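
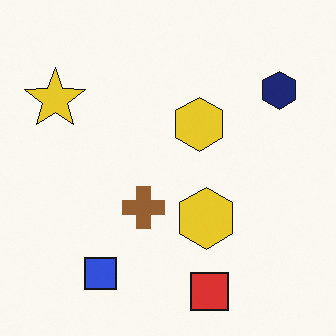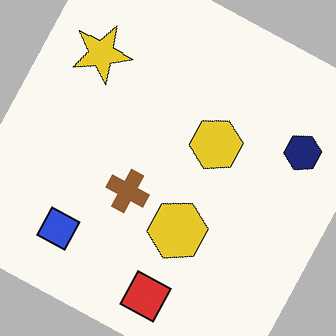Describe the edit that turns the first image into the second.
Rotated clockwise by a clearly visible amount.

Every shape is tilted by the same angle and the image corners show triangular fill wedges — a whole-image rotation by a non-right angle.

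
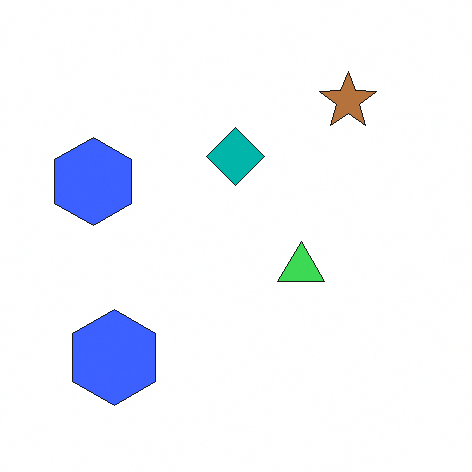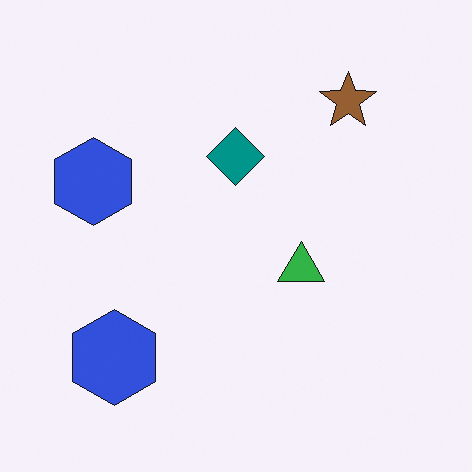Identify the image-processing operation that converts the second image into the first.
It was slightly brightened.

Every pixel — background and shapes alike — is uniformly brightened.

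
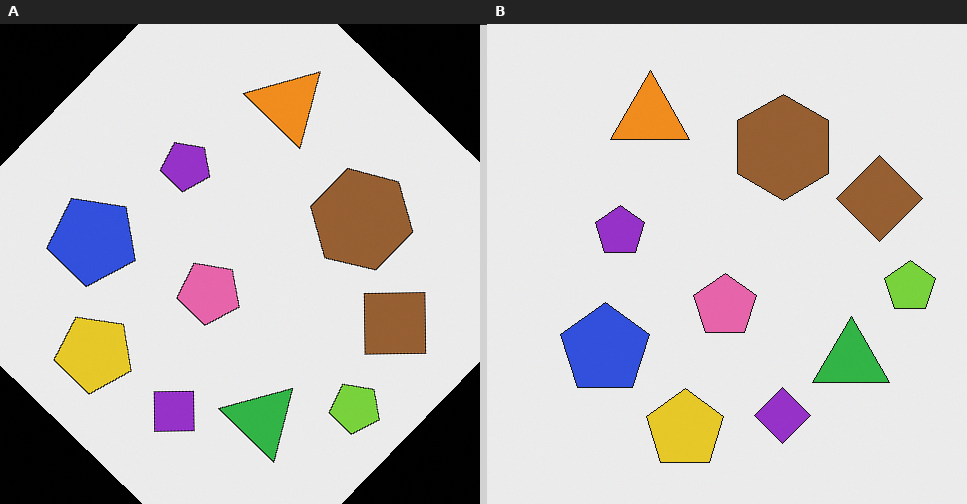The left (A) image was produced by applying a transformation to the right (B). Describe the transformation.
The transformation is: rotated clockwise by a large amount — several tens of degrees.

Every shape is tilted by the same angle and the image corners show triangular fill wedges — a whole-image rotation by a non-right angle.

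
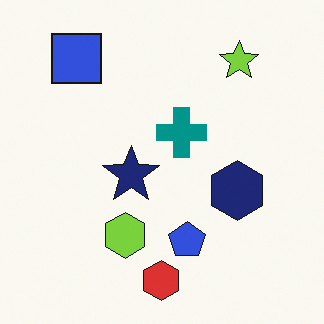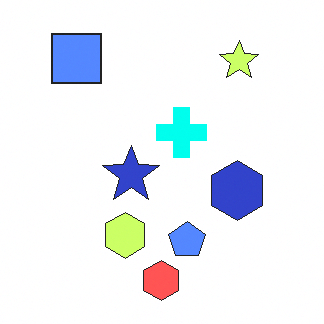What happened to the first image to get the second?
It was noticeably brightened.

Every pixel — background and shapes alike — is uniformly brightened.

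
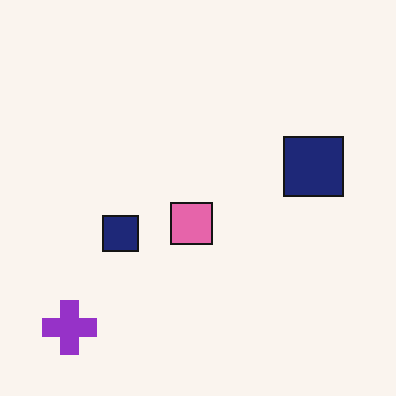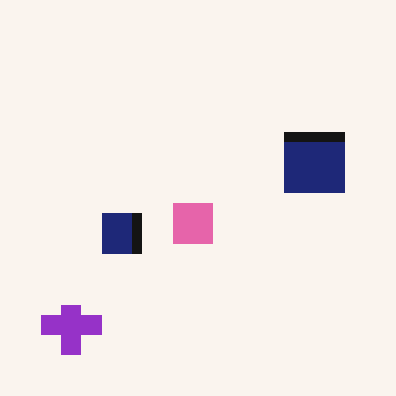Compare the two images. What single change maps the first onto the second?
The image was coarsely pixelated.

Shapes are reduced to large square blocks; fine edges and outlines are lost — a downscale-then-upscale (mosaic) effect.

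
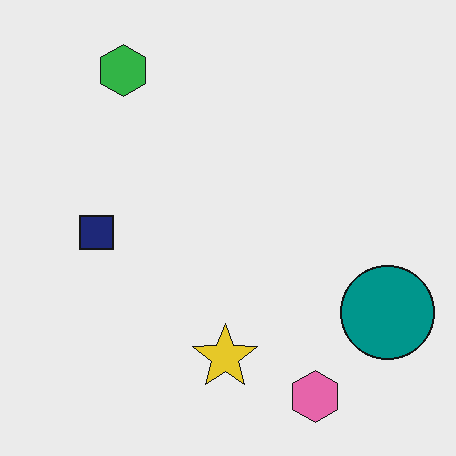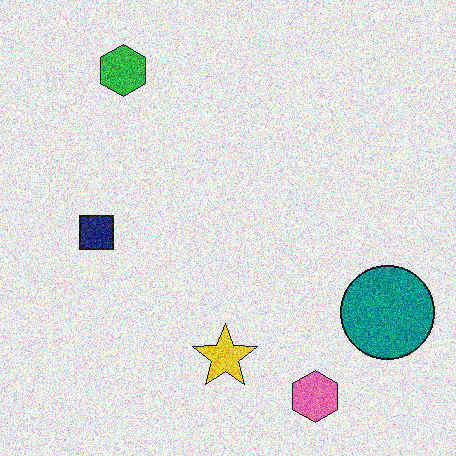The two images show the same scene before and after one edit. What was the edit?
Degraded with strong gaussian noise.

Random speckle covers the whole image, including the flat background.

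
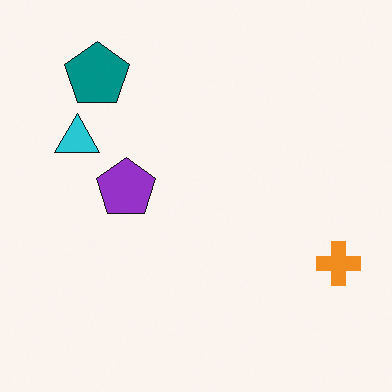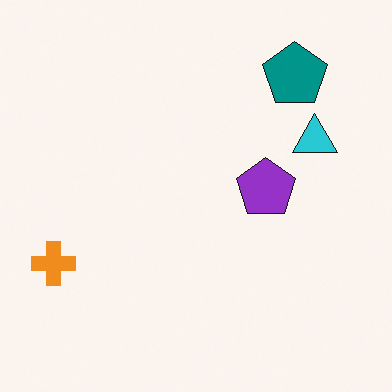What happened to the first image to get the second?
The transformation is: flipped horizontally (left ↔ right).

The orange cross is in the bottom-right of the first image and the bottom-left of the second — shapes on opposite sides of the vertical midline have swapped in a mirror flip.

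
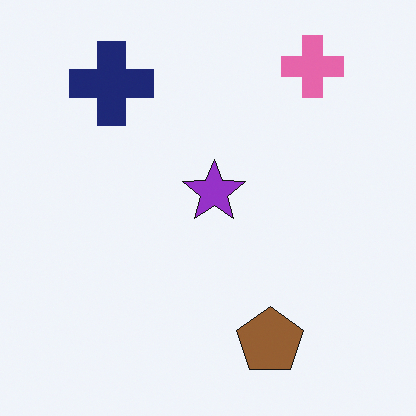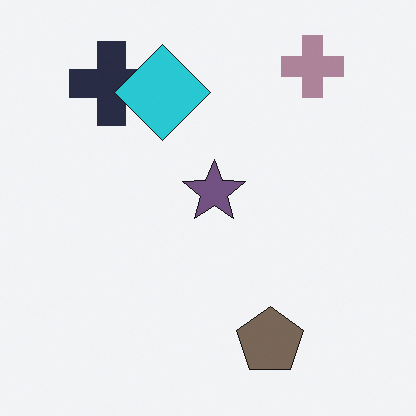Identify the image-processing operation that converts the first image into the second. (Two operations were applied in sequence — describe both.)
Made much more muted (saturation change), then overlaid with an additional cyan diamond.

All colors are more muted and greyish — a global saturation change. A cyan diamond appears in the second image that is absent from the first.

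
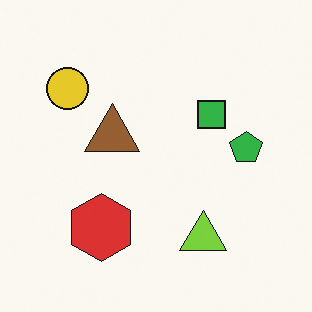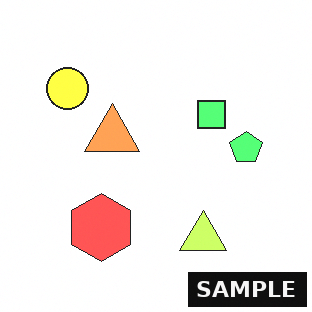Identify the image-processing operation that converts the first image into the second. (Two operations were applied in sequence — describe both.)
This is the original image brightened a lot, then watermarked with the text "SAMPLE" in the lower-right corner.

Every pixel — background and shapes alike — is uniformly brightened. A dark label reading "SAMPLE" appears in the lower-right corner.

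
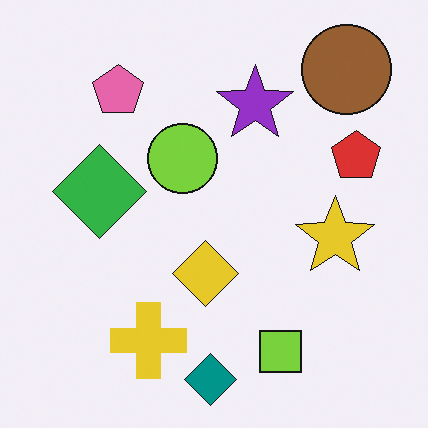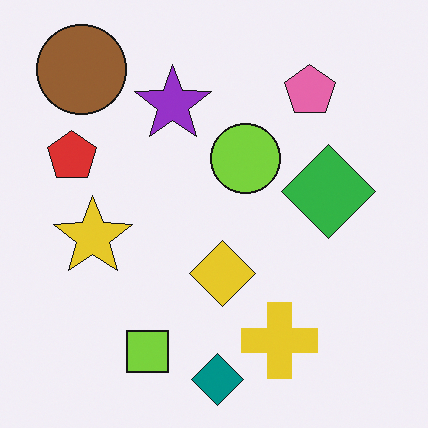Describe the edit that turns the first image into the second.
The second image is the first flipped horizontally (left ↔ right).

The red pentagon is in the right of the first image and the left of the second — shapes on opposite sides of the vertical midline have swapped in a mirror flip.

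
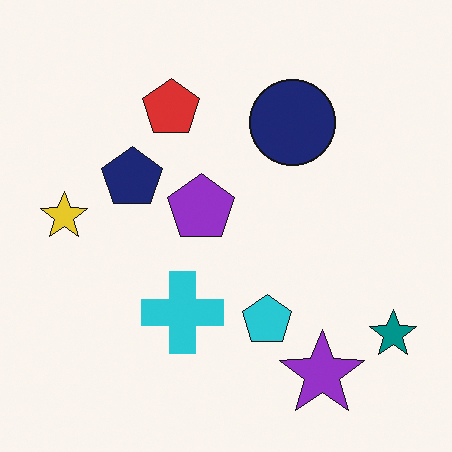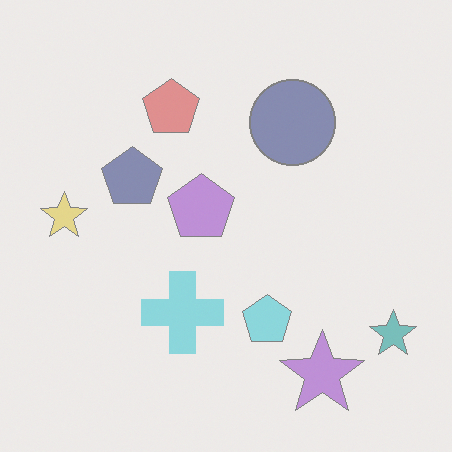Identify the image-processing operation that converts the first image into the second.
The image was given much lower contrast.

Tones are pushed toward mid-grey across the whole image — a global contrast change.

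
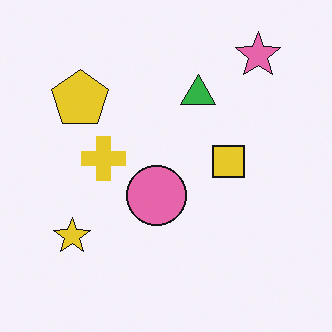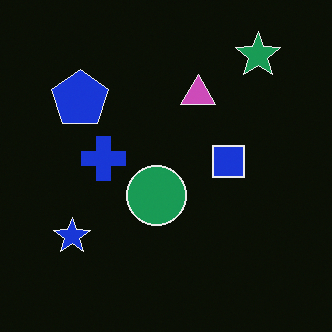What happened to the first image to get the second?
It was color-inverted (negative).

The light background has become dark and every shape's color is its complement — a photographic negative.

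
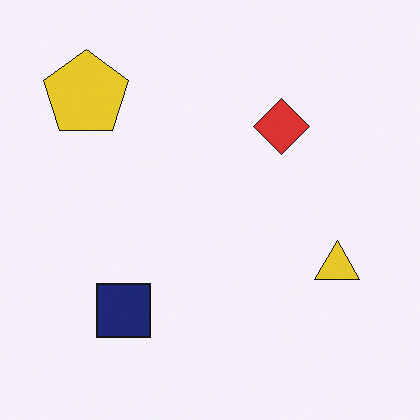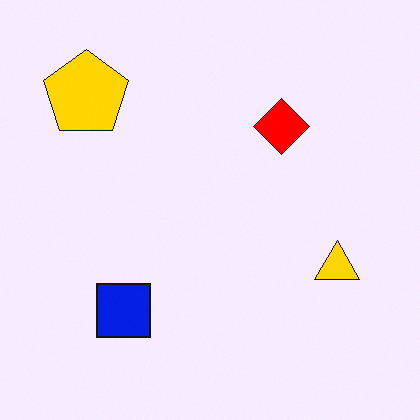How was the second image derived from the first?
It was heavily oversaturated.

All colors are more vivid — a global saturation change.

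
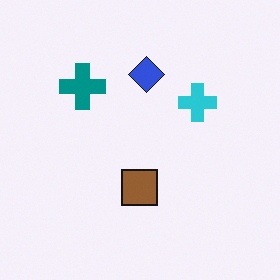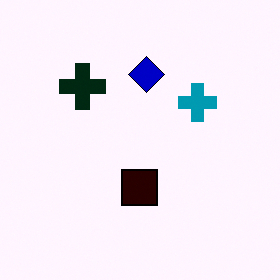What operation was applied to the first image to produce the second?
The second image is the first boosted in contrast.

Tones are pushed away from mid-grey across the whole image — a global contrast change.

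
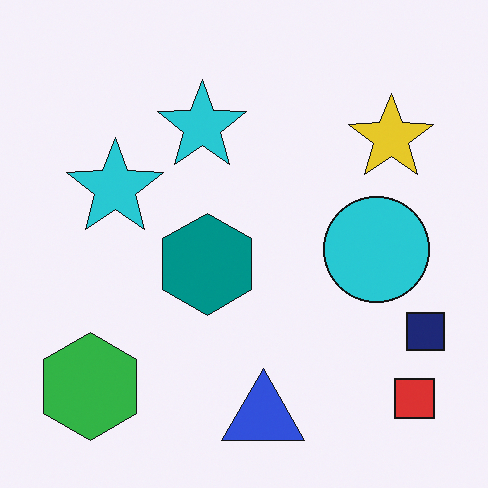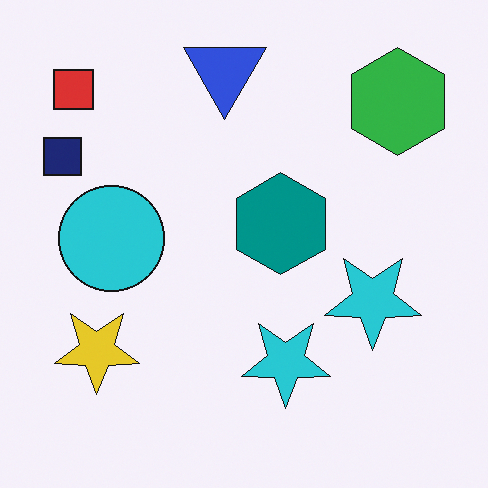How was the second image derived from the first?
It was rotated 180°.

The red square sits in the bottom-right of the first image and the top-left of the second — consistent with a whole-image 180° rotation.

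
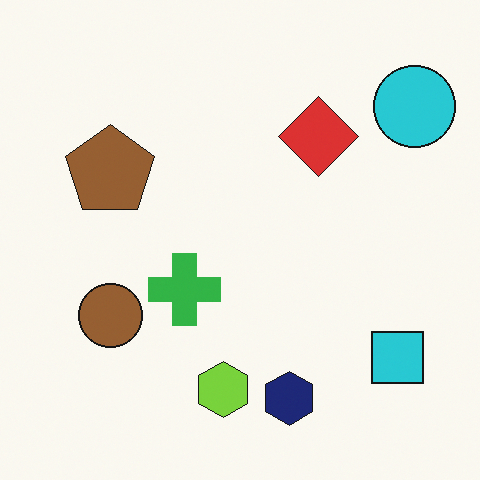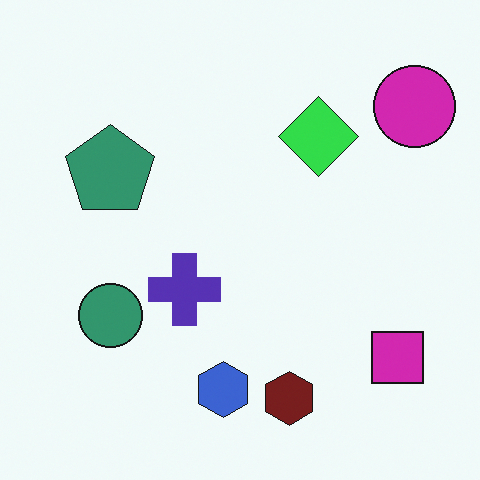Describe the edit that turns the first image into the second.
The image was hue-shifted through roughly a third of the color wheel.

Every shape's color has rotated by the same amount around the hue wheel — a uniform hue shift.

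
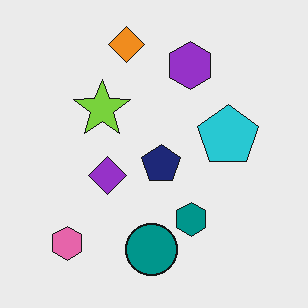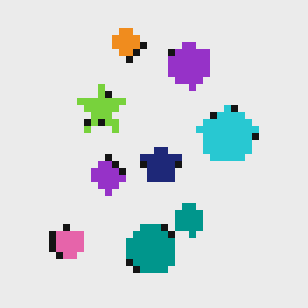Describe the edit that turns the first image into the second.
The transformation is: pixelated into visible square blocks.

Shapes are reduced to large square blocks; fine edges and outlines are lost — a downscale-then-upscale (mosaic) effect.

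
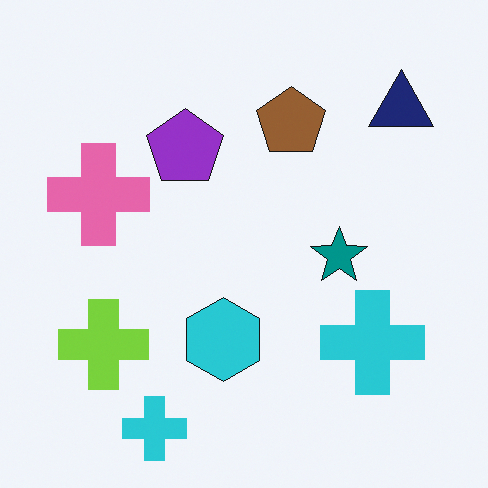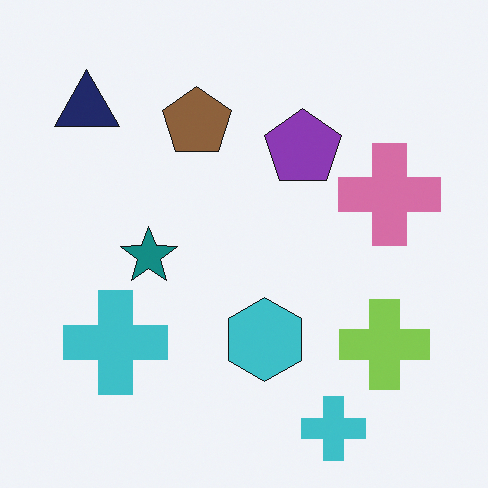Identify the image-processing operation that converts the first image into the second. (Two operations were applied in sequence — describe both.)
The image was flipped horizontally (left ↔ right), then slightly desaturated.

The navy triangle is in the top-right of the first image and the top-left of the second — shapes on opposite sides of the vertical midline have swapped in a mirror flip. All colors are more muted and greyish — a global saturation change.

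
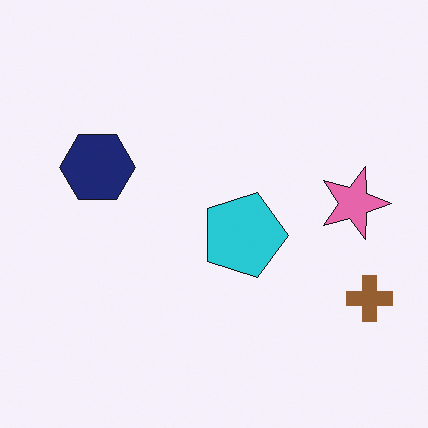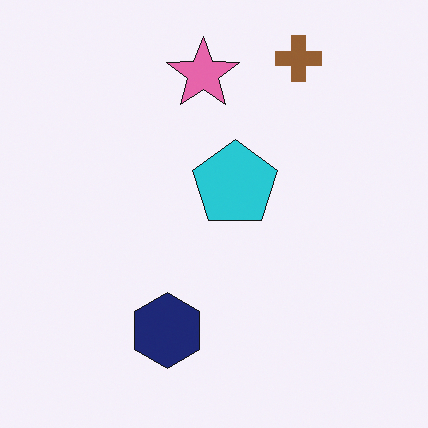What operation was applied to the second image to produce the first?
The image was rotated 90° clockwise.

The brown cross sits in the top-right of the second image and the bottom-right of the first — consistent with a whole-image 90° clockwise rotation.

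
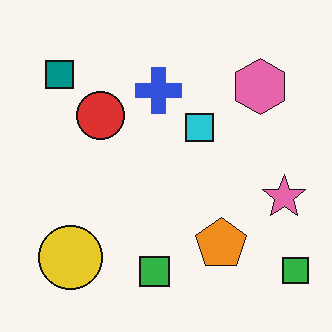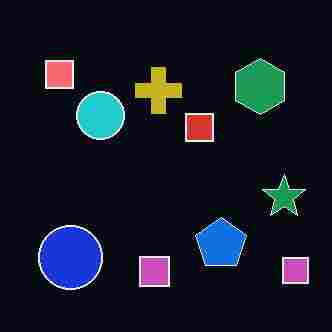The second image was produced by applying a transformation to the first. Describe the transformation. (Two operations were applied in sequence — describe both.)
The image was color-inverted (negative), then degraded with heavy JPEG compression.

The light background has become dark and every shape's color is its complement — a photographic negative. Blocky 8×8 compression artifacts appear around shape edges and the flat background shows ringing — characteristic JPEG degradation.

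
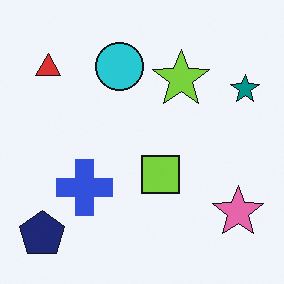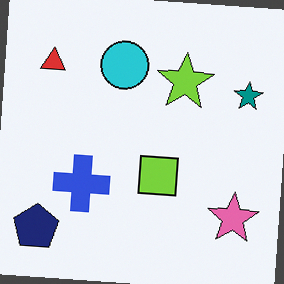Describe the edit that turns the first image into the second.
Rotated clockwise by a slight angle.

Every shape is tilted by the same angle and the image corners show triangular fill wedges — a whole-image rotation by a non-right angle.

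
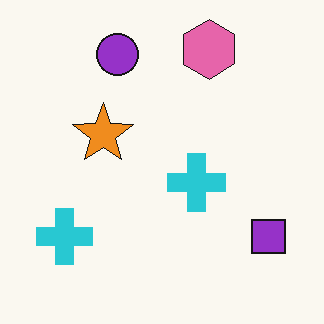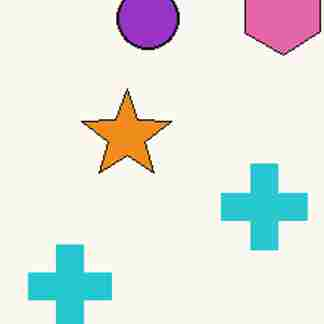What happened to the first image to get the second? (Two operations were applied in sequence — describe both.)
Cropped slightly and scaled back up, then heavily JPEG-compressed with obvious blocking artifacts.

The visible shapes are larger and the field of view is narrower; shapes near the original edges may be partly or wholly outside the frame — a crop-and-rescale. Blocky 8×8 compression artifacts appear around shape edges and the flat background shows ringing — characteristic JPEG degradation.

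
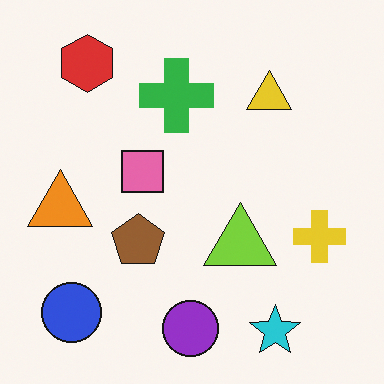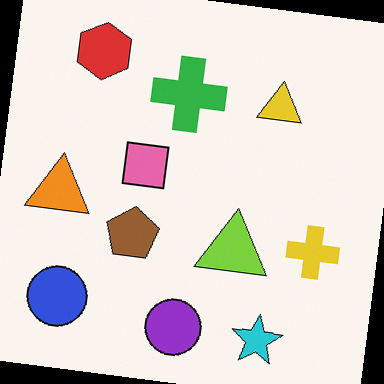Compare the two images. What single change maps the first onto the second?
It was rotated clockwise by a few degrees.

Every shape is tilted by the same angle and the image corners show triangular fill wedges — a whole-image rotation by a non-right angle.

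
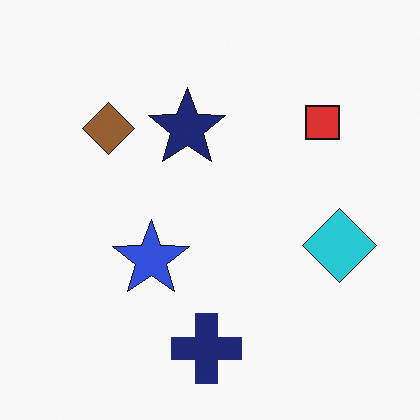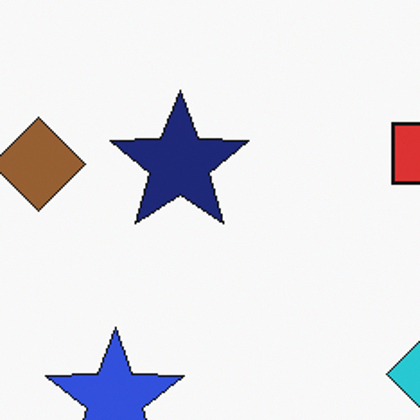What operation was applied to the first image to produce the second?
This is the original image cropped tightly and scaled back up.

The visible shapes are larger and the field of view is narrower; shapes near the original edges may be partly or wholly outside the frame — a crop-and-rescale.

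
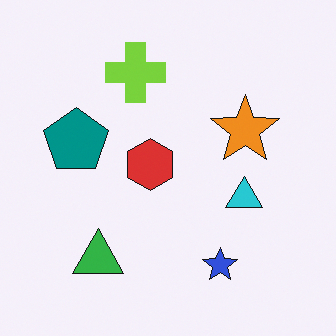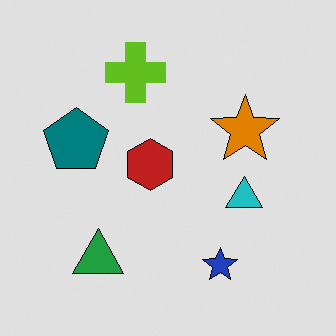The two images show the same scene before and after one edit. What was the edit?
It was posterized to a reduced palette.

Each flat color has snapped to a coarser quantized level — most visibly, the near-white background has dropped to a flat grey.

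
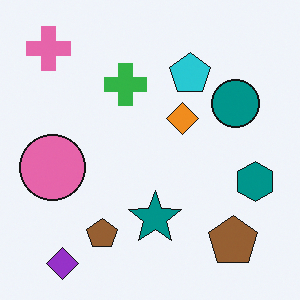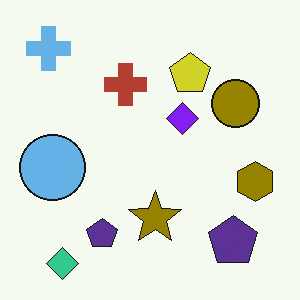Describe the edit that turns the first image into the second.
This is the original image hue-shifted through roughly half the color wheel.

Every shape's color has rotated by the same amount around the hue wheel — a uniform hue shift.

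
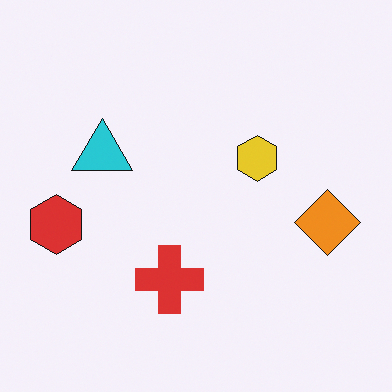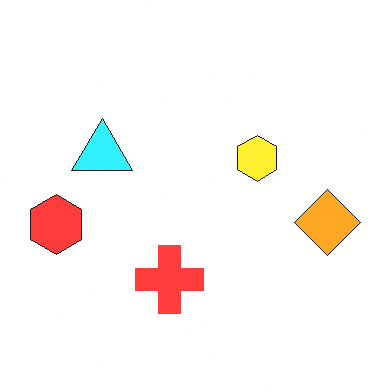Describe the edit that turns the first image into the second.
Brightened a little.

Every pixel — background and shapes alike — is uniformly brightened.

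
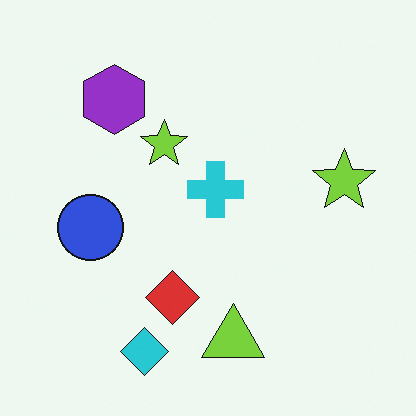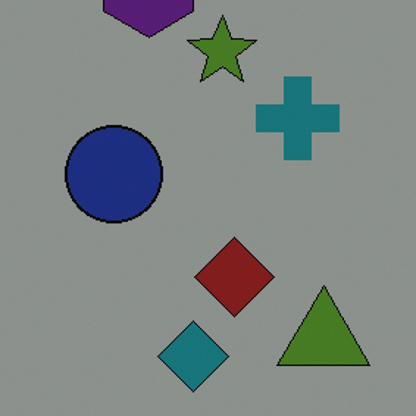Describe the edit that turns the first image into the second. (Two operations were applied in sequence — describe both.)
The image was cropped to a modestly smaller region and rescaled, then darkened a lot.

The visible shapes are larger and the field of view is narrower; shapes near the original edges may be partly or wholly outside the frame — a crop-and-rescale. Every pixel — background and shapes alike — is uniformly darkened.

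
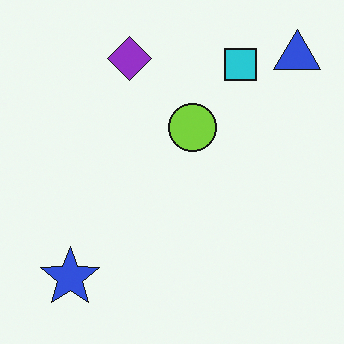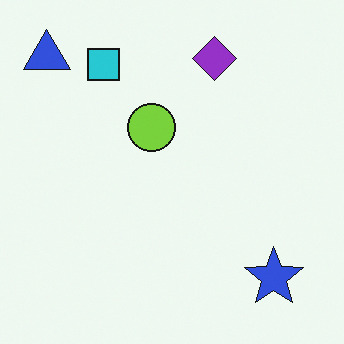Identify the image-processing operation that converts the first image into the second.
Flipped horizontally (left ↔ right).

The blue triangle is in the top-right of the first image and the top-left of the second — shapes on opposite sides of the vertical midline have swapped in a mirror flip.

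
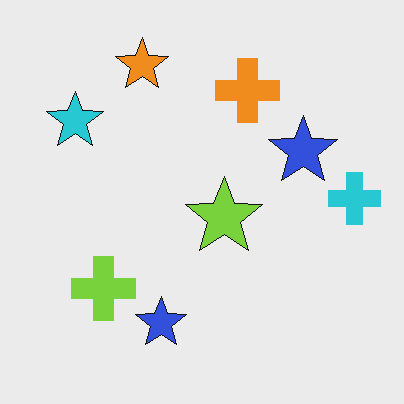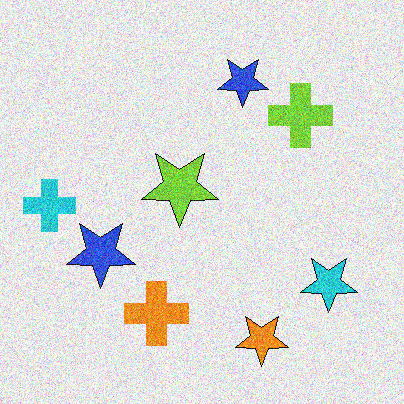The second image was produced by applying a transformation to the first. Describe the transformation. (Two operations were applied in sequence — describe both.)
The image was rotated 180°, then degraded with a thick layer of grain.

The cyan cross sits in the right of the first image and the left of the second — consistent with a whole-image 180° rotation. Random speckle covers the whole image, including the flat background.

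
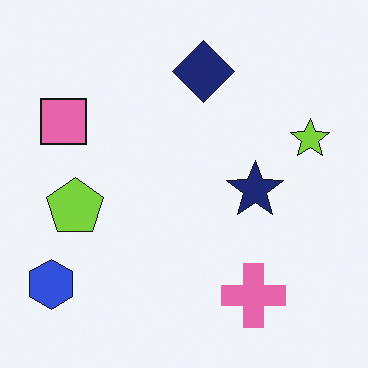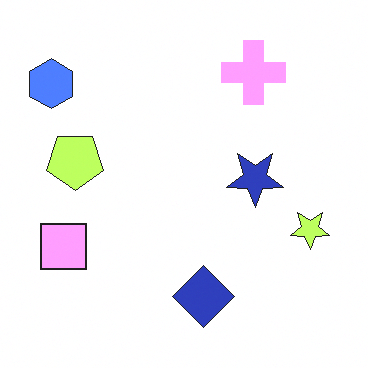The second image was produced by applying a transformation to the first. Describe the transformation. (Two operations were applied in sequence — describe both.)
Flipped vertically (top ↔ bottom), then brightened a lot.

The navy diamond is in the top of the first image and the bottom of the second — shapes on opposite sides of the horizontal midline have swapped in a mirror flip. Every pixel — background and shapes alike — is uniformly brightened.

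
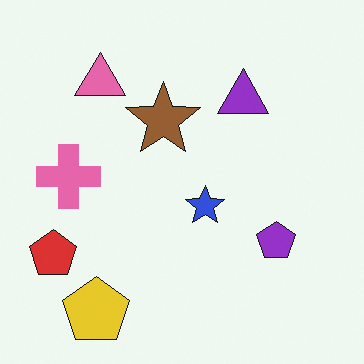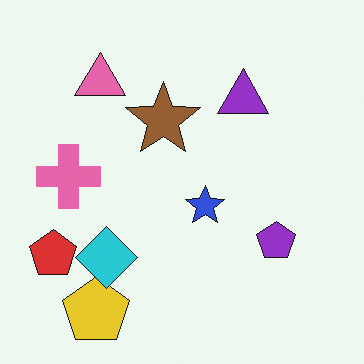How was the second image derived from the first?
The second image is the first overlaid with an additional cyan diamond.

A cyan diamond appears in the second image that is absent from the first.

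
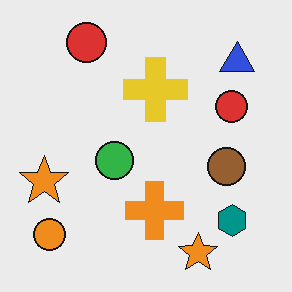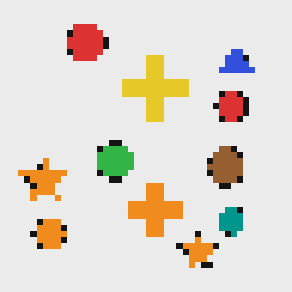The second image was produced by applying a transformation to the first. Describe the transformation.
This is the original image moderately pixelated.

Shapes are reduced to large square blocks; fine edges and outlines are lost — a downscale-then-upscale (mosaic) effect.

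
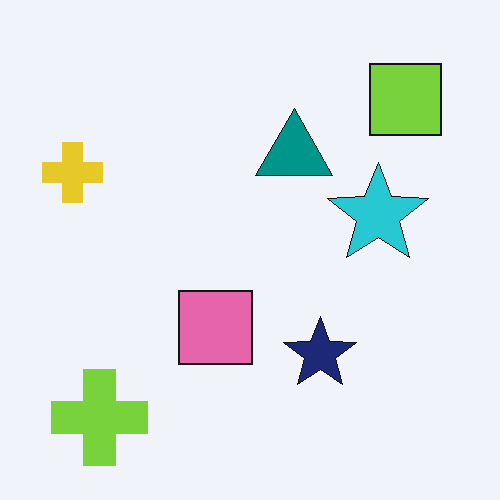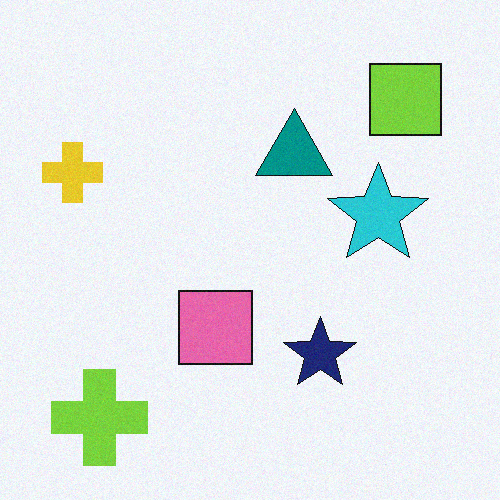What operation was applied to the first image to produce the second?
The transformation is: degraded with subtle gaussian noise.

Random speckle covers the whole image, including the flat background.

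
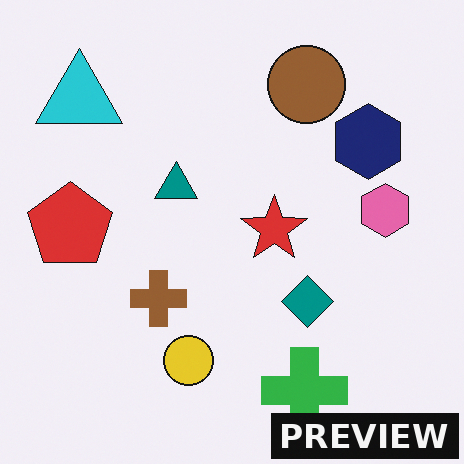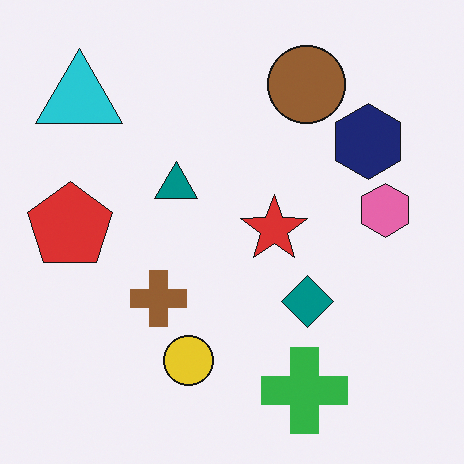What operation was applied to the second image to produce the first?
Watermarked with the text "PREVIEW" in the lower-right corner.

A dark label reading "PREVIEW" appears in the lower-right corner.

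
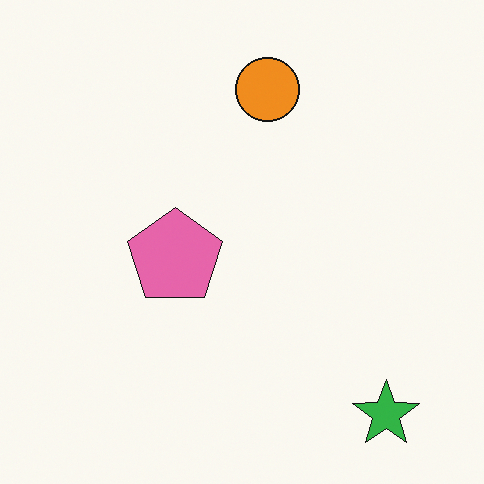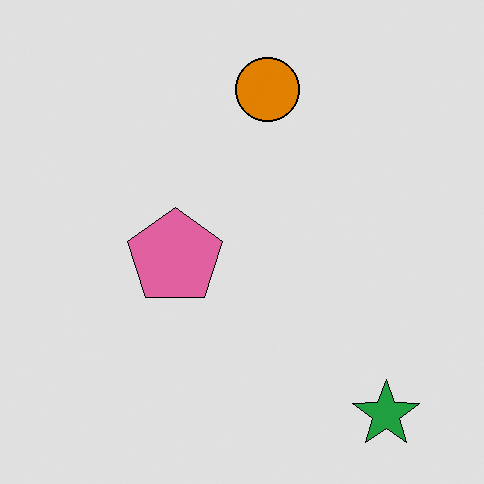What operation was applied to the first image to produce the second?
This is the original image posterized to a reduced palette.

Each flat color has snapped to a coarser quantized level — most visibly, the near-white background has dropped to a flat grey.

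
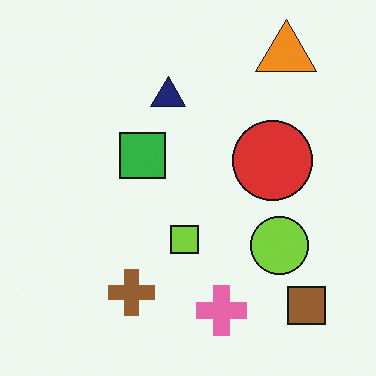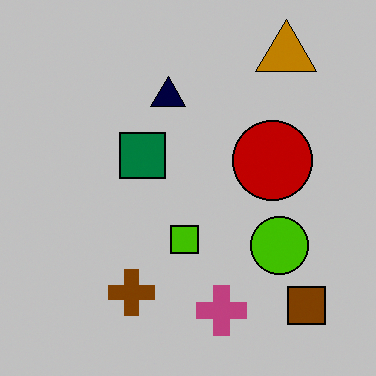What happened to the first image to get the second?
The transformation is: aggressively posterized.

Each flat color has snapped to a coarser quantized level — most visibly, the near-white background has dropped to a flat grey.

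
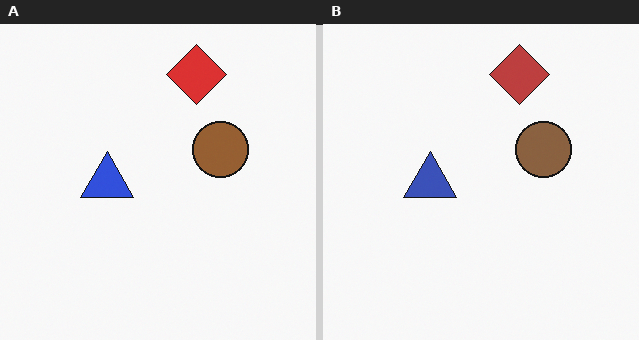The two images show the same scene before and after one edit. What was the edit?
The image was slightly desaturated.

All colors are more muted and greyish — a global saturation change.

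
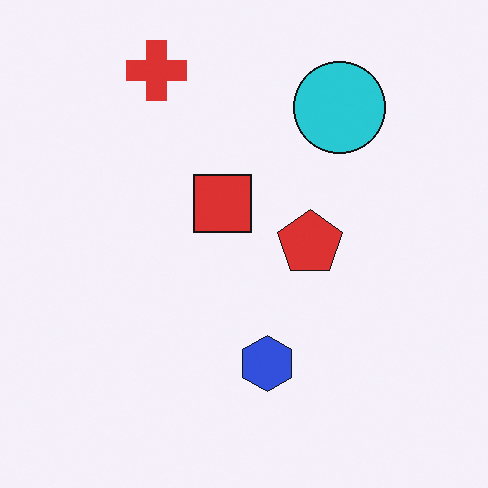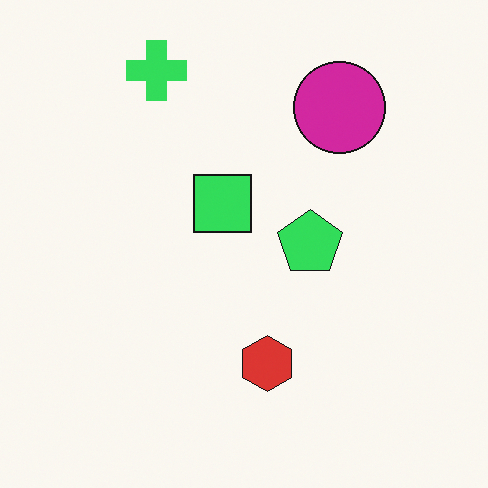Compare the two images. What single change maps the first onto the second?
This is the original image hue-shifted through roughly a third of the color wheel.

Every shape's color has rotated by the same amount around the hue wheel — a uniform hue shift.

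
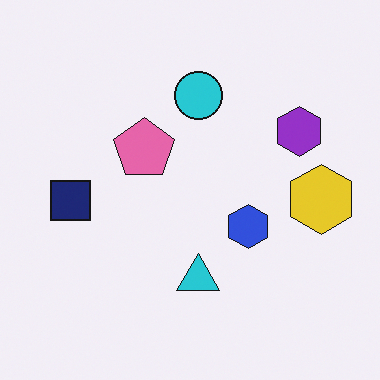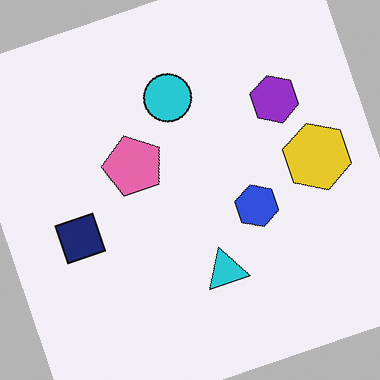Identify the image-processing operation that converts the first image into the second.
Rotated counter-clockwise by a clearly visible amount.

Every shape is tilted by the same angle and the image corners show triangular fill wedges — a whole-image rotation by a non-right angle.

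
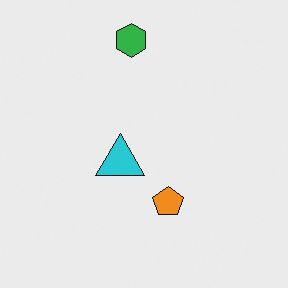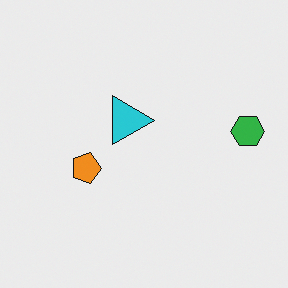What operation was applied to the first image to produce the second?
The image was rotated 90° clockwise.

The green hexagon sits in the top of the first image and the right of the second — consistent with a whole-image 90° clockwise rotation.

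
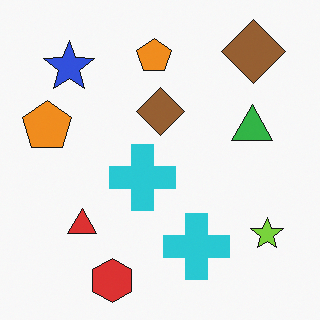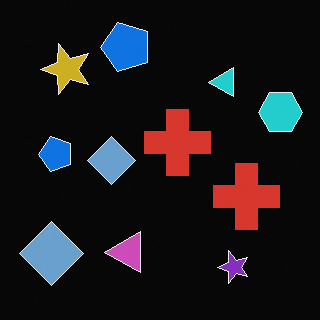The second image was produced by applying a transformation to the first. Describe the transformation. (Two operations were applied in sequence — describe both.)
The image was transposed (reflected across the top-left ↔ bottom-right diagonal), then color-inverted (negative).

Shapes have swapped their row and column positions — what was in the top-right is now in the bottom-left — a diagonal reflection. The light background has become dark and every shape's color is its complement — a photographic negative.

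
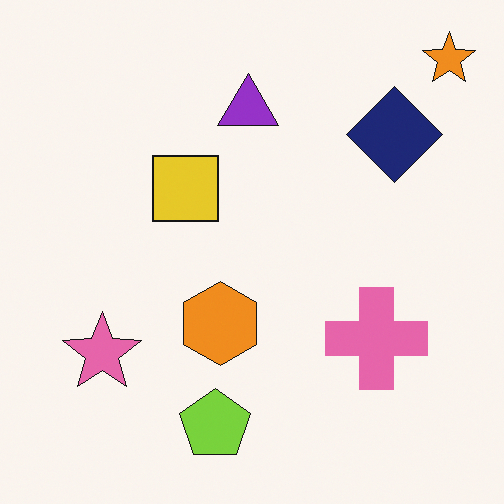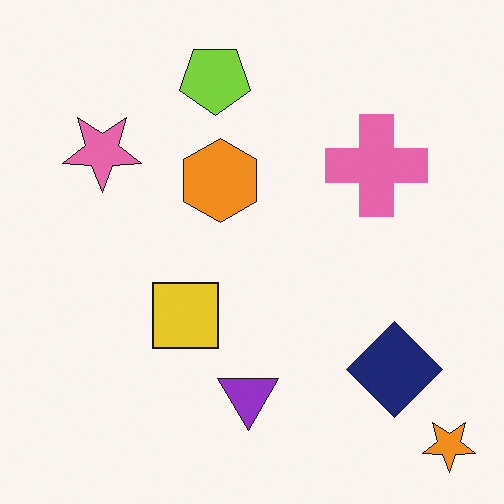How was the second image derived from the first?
The transformation is: flipped vertically (top ↔ bottom).

The orange star is in the top-right of the first image and the bottom-right of the second — shapes on opposite sides of the horizontal midline have swapped in a mirror flip.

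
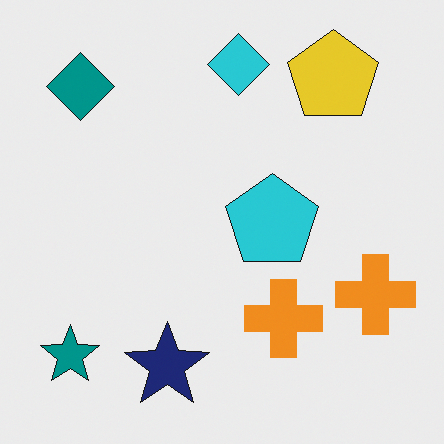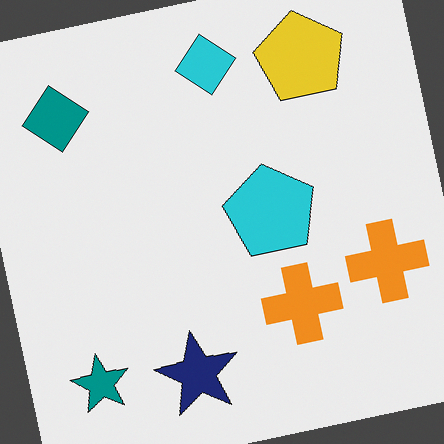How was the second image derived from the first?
The second image is the first rotated counter-clockwise by a few degrees.

Every shape is tilted by the same angle and the image corners show triangular fill wedges — a whole-image rotation by a non-right angle.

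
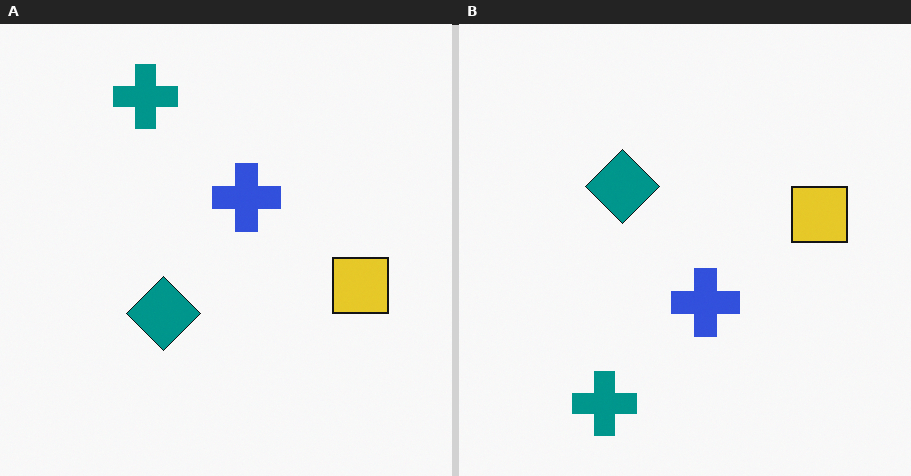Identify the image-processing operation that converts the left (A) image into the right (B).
This is the original image flipped vertically (top ↔ bottom).

The teal cross is in the top-left of the left (A) image and the bottom-left of the right (B) — shapes on opposite sides of the horizontal midline have swapped in a mirror flip.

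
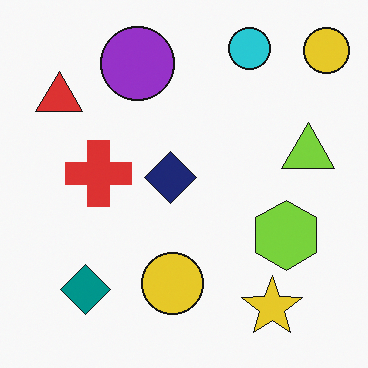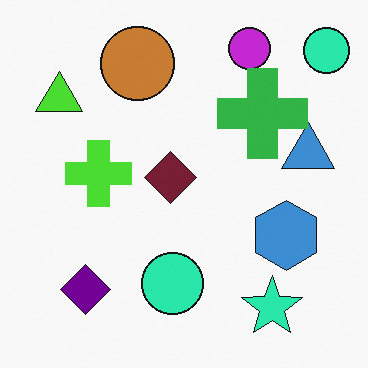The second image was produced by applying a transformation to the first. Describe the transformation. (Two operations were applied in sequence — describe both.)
This is the original image hue-shifted through roughly a third of the color wheel, then overlaid with an additional green cross.

Every shape's color has rotated by the same amount around the hue wheel — a uniform hue shift. A green cross appears in the second image that is absent from the first.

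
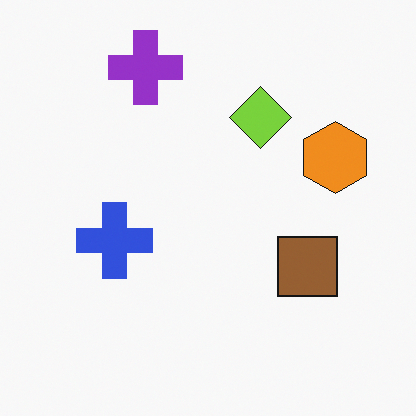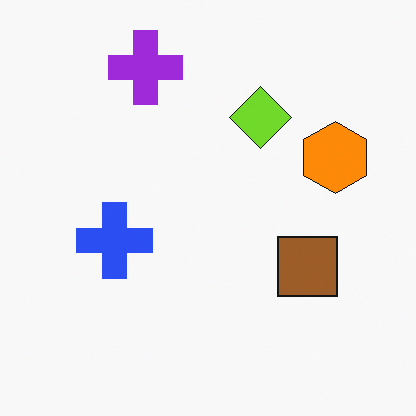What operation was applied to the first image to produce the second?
Slightly oversaturated.

All colors are more vivid — a global saturation change.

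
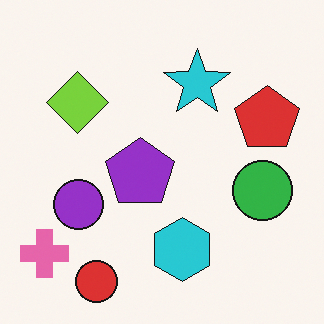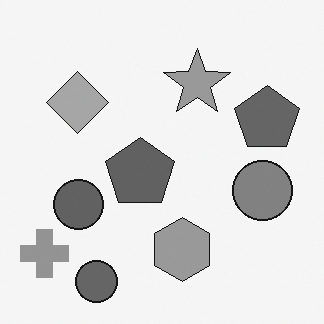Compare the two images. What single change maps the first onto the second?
The image was converted to grayscale.

All color is removed — every shape is now a shade of grey.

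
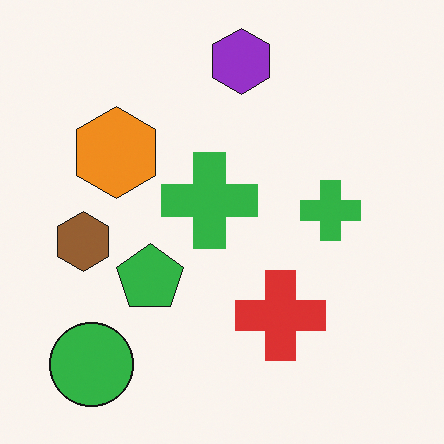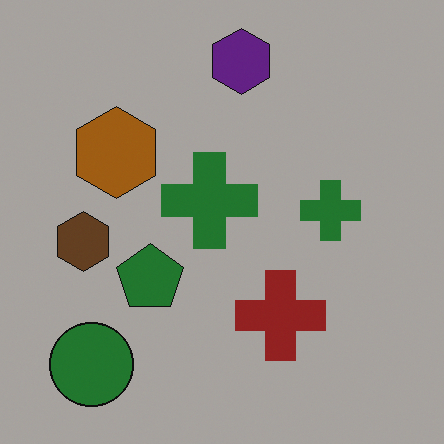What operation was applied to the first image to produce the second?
This is the original image darkened a lot.

Every pixel — background and shapes alike — is uniformly darkened.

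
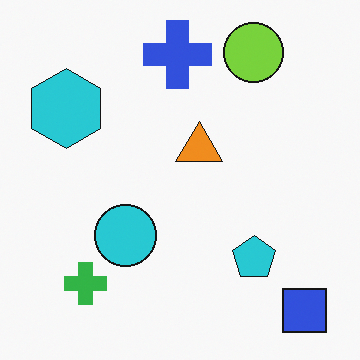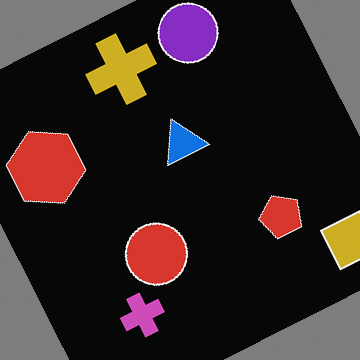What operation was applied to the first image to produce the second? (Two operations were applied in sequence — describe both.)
The second image is the first rotated counter-clockwise by a clearly visible amount, then color-inverted (negative).

Every shape is tilted by the same angle and the image corners show triangular fill wedges — a whole-image rotation by a non-right angle. The light background has become dark and every shape's color is its complement — a photographic negative.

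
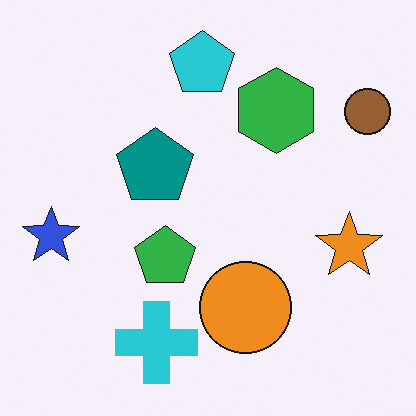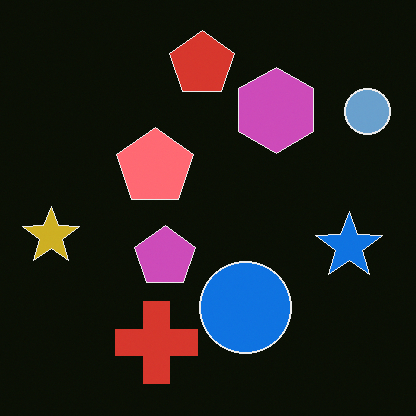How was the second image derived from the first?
It was color-inverted (negative).

The light background has become dark and every shape's color is its complement — a photographic negative.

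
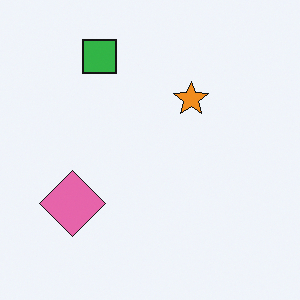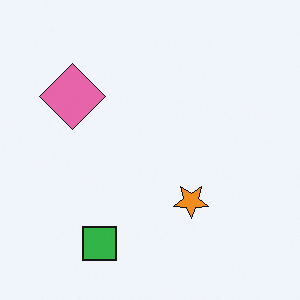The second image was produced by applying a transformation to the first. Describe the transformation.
The image was flipped vertically (top ↔ bottom).

The green square is in the top-left of the first image and the bottom-left of the second — shapes on opposite sides of the horizontal midline have swapped in a mirror flip.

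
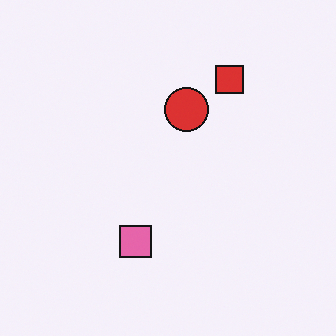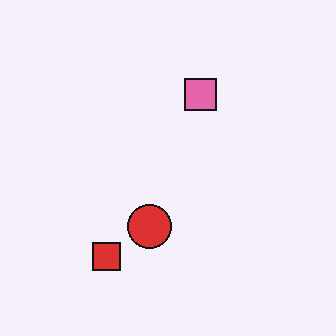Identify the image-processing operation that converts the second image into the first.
The transformation is: rotated 180°.

The red square sits in the bottom-left of the second image and the top-right of the first — consistent with a whole-image 180° rotation.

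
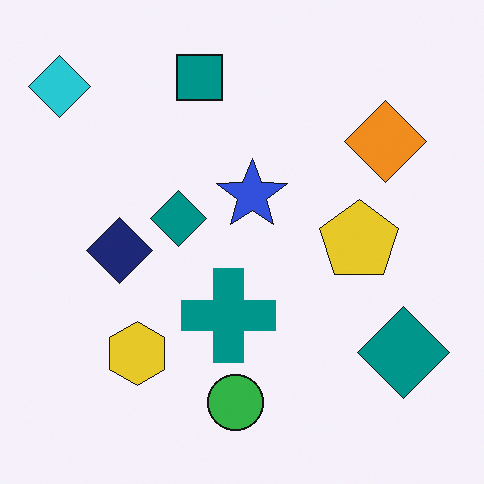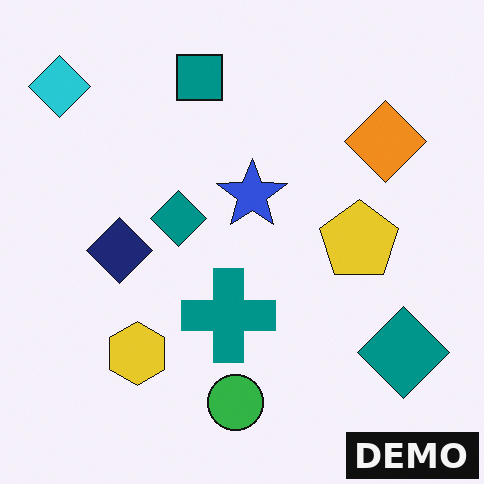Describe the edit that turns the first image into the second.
This is the original image watermarked with the text "DEMO" in the lower-right corner.

A dark label reading "DEMO" appears in the lower-right corner.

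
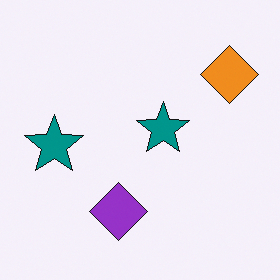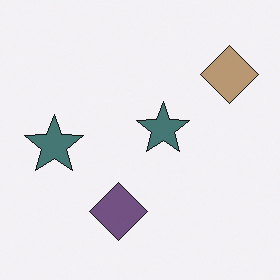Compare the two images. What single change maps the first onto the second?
It was heavily desaturated.

All colors are more muted and greyish — a global saturation change.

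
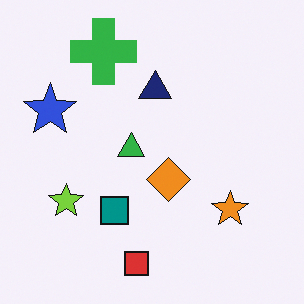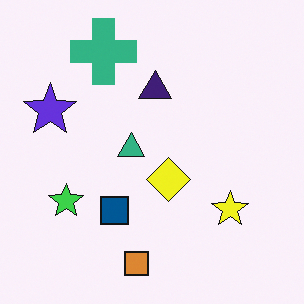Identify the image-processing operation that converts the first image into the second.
It was hue-shifted by a small amount.

Every shape's color has rotated by the same amount around the hue wheel — a uniform hue shift.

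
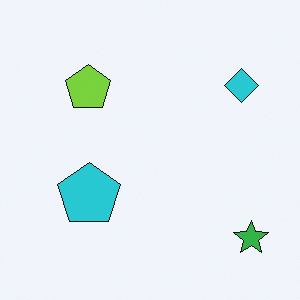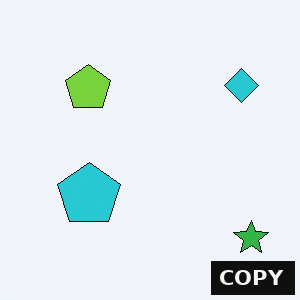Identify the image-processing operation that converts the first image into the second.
The second image is the first watermarked with the text "COPY" in the lower-right corner.

A dark label reading "COPY" appears in the lower-right corner.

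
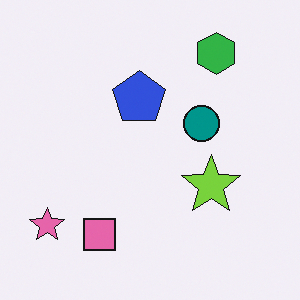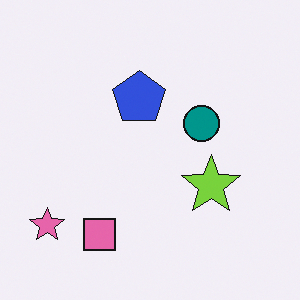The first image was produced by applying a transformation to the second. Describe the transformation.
The image was overlaid with an additional green hexagon.

A green hexagon appears in the first image that is absent from the second.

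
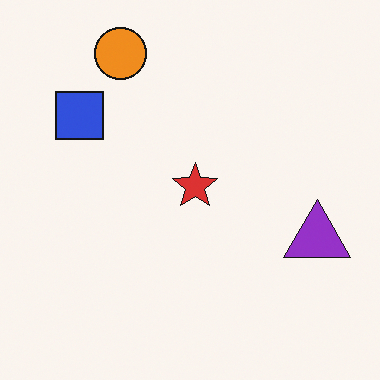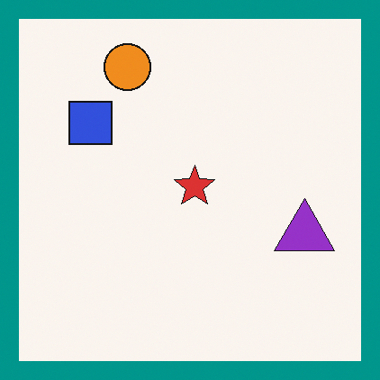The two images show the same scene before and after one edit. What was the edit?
This is the original image framed with a teal border.

A solid teal frame runs around the edge of the second image, with the content slightly shrunk inside it.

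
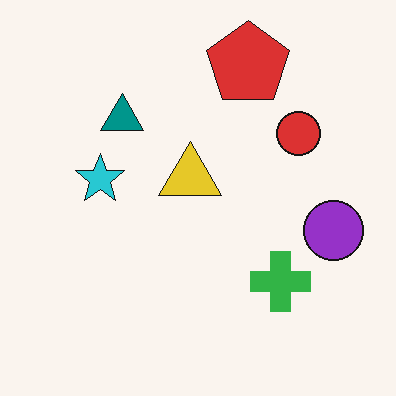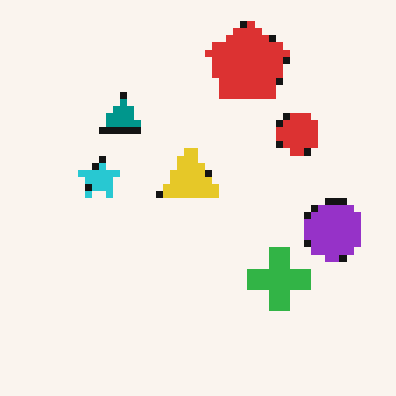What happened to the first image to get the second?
The transformation is: pixelated into visible square blocks.

Shapes are reduced to large square blocks; fine edges and outlines are lost — a downscale-then-upscale (mosaic) effect.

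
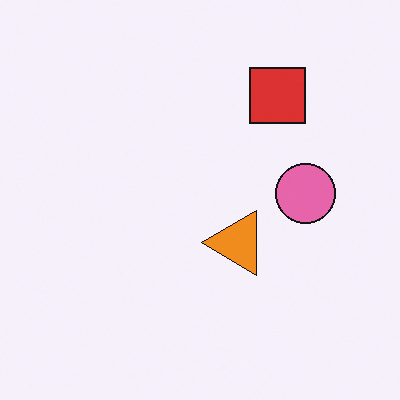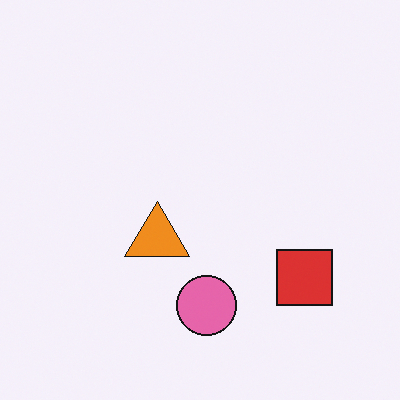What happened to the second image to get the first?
Rotated 90° counter-clockwise.

The red square sits in the bottom-right of the second image and the top-right of the first — consistent with a whole-image 90° counter-clockwise rotation.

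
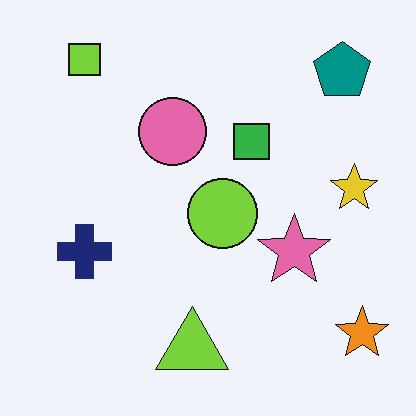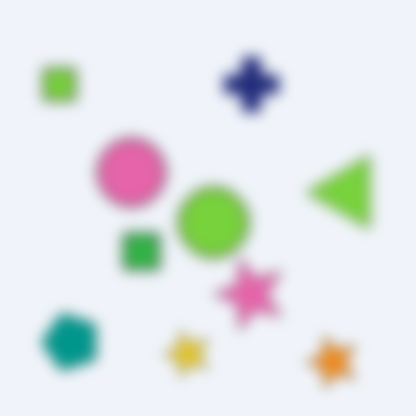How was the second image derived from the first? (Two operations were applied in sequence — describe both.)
Transposed (reflected across the top-left ↔ bottom-right diagonal), then strongly gaussian-blurred.

Shapes have swapped their row and column positions — what was in the top-right is now in the bottom-left — a diagonal reflection. Shape edges and outlines are uniformly softened across the whole image.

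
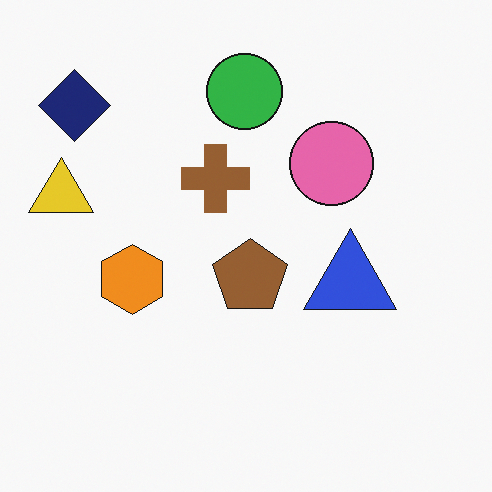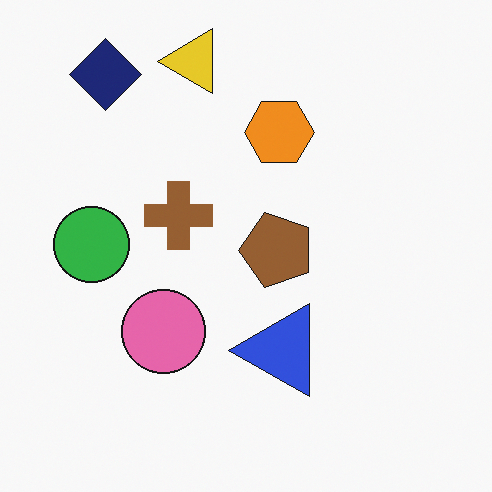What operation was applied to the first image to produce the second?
Transposed (reflected across the top-left ↔ bottom-right diagonal).

Shapes have swapped their row and column positions — what was in the top-right is now in the bottom-left — a diagonal reflection.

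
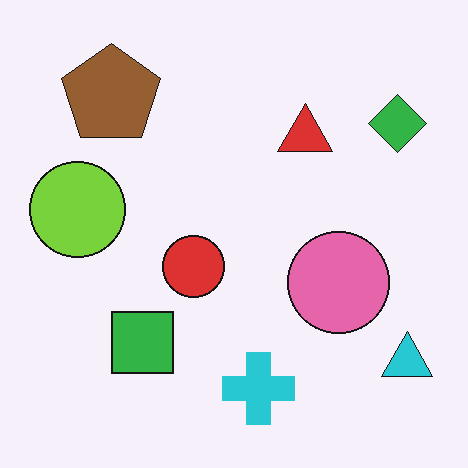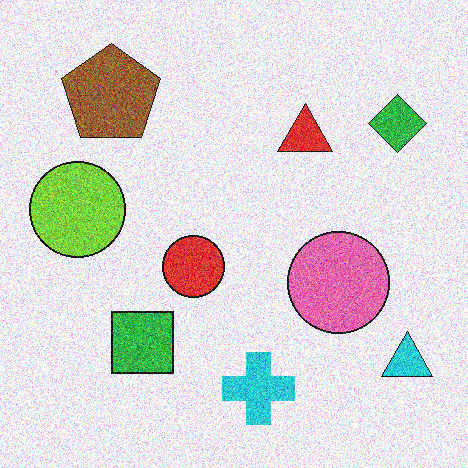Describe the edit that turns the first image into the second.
The image was degraded with a thick layer of grain.

Random speckle covers the whole image, including the flat background.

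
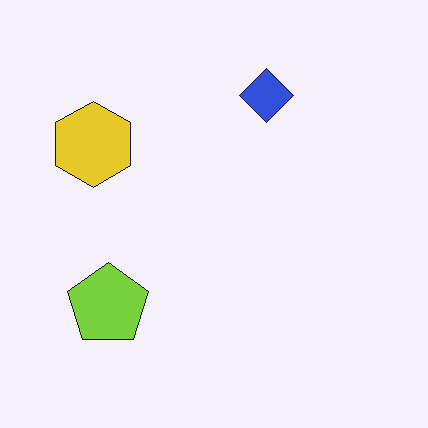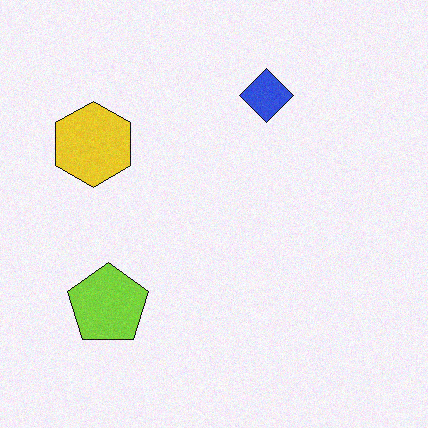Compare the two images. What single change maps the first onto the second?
Degraded with subtle gaussian noise.

Random speckle covers the whole image, including the flat background.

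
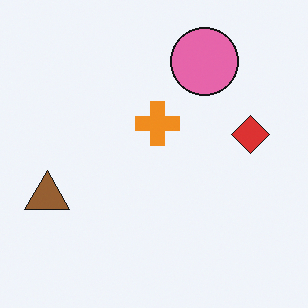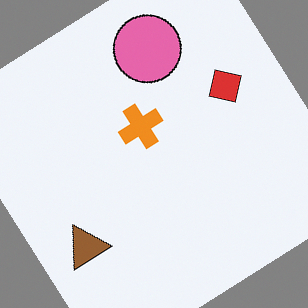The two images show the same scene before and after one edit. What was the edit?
It was rotated counter-clockwise by a large amount — several tens of degrees.

Every shape is tilted by the same angle and the image corners show triangular fill wedges — a whole-image rotation by a non-right angle.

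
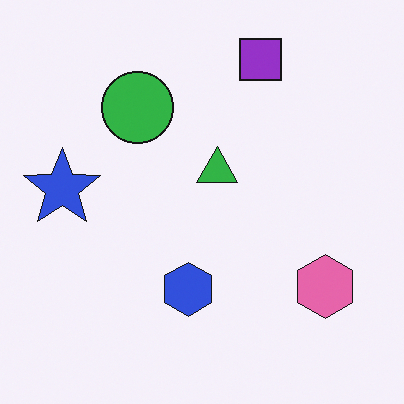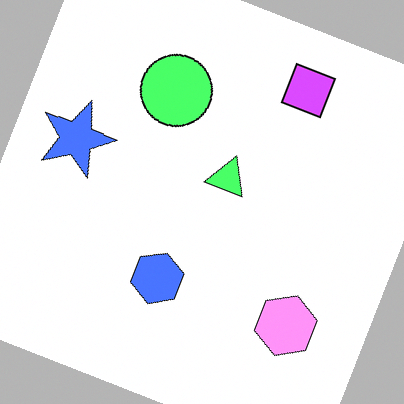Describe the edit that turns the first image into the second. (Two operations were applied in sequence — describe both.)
The transformation is: brightened a lot, then rotated clockwise by a moderate amount.

Every pixel — background and shapes alike — is uniformly brightened. Every shape is tilted by the same angle and the image corners show triangular fill wedges — a whole-image rotation by a non-right angle.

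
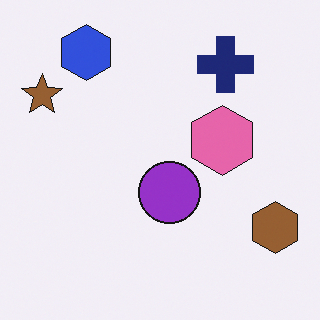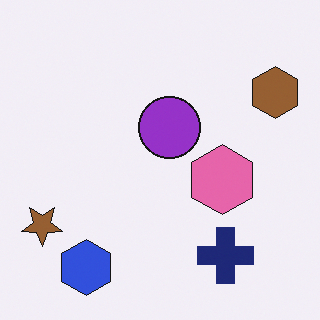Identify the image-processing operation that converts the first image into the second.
The image was flipped vertically (top ↔ bottom).

The blue hexagon is in the top-left of the first image and the bottom-left of the second — shapes on opposite sides of the horizontal midline have swapped in a mirror flip.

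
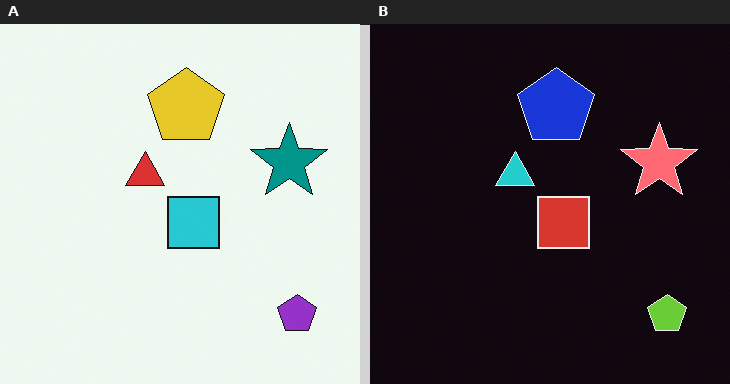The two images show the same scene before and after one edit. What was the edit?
Color-inverted (negative).

The light background has become dark and every shape's color is its complement — a photographic negative.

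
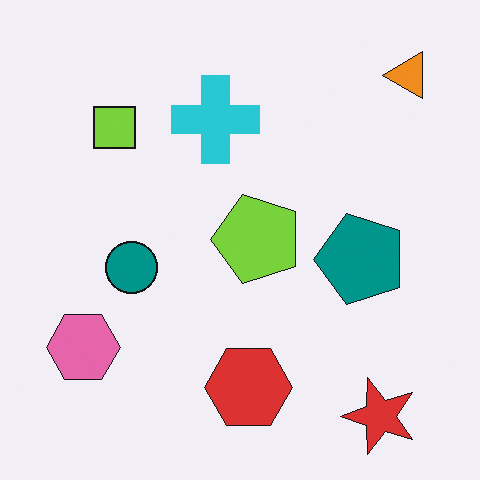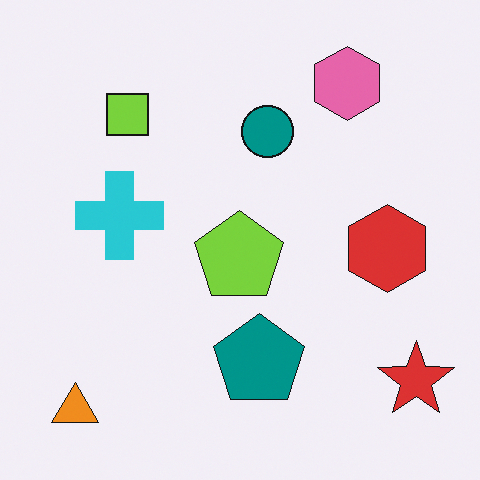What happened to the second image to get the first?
The image was transposed (reflected across the top-left ↔ bottom-right diagonal).

Shapes have swapped their row and column positions — what was in the top-right is now in the bottom-left — a diagonal reflection.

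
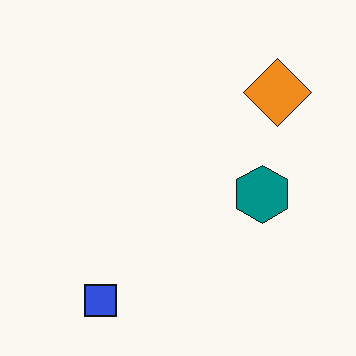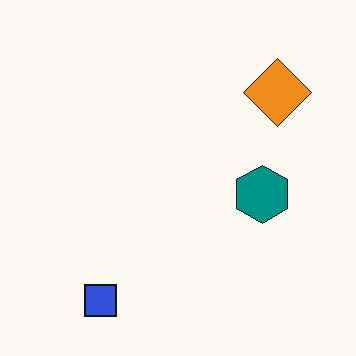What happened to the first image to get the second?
JPEG-compressed with visible artifacts.

Blocky 8×8 compression artifacts appear around shape edges and the flat background shows ringing — characteristic JPEG degradation.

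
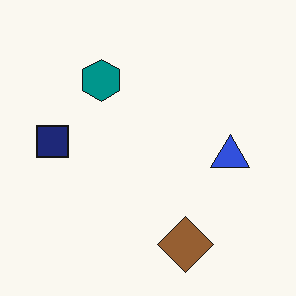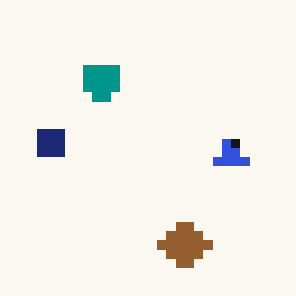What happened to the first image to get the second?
This is the original image heavily pixelated into large blocks.

Shapes are reduced to large square blocks; fine edges and outlines are lost — a downscale-then-upscale (mosaic) effect.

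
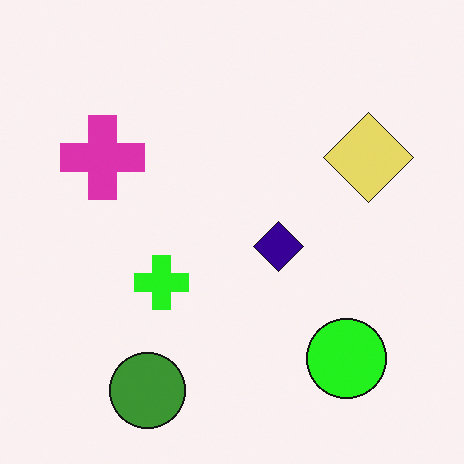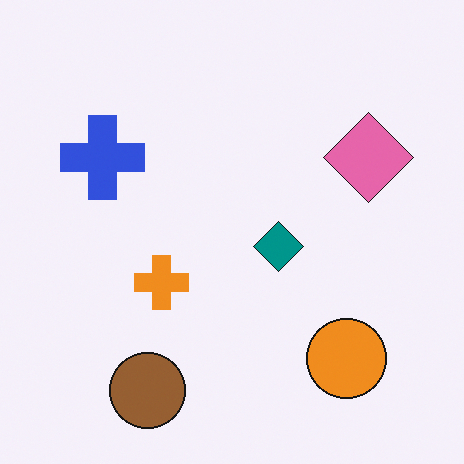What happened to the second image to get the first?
It was hue-shifted through roughly a third of the color wheel.

Every shape's color has rotated by the same amount around the hue wheel — a uniform hue shift.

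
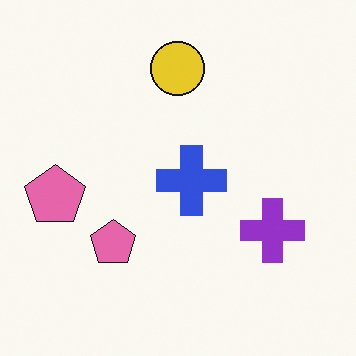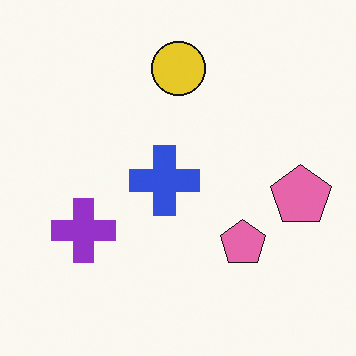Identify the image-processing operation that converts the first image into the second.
The image was flipped horizontally (left ↔ right).

The purple cross is in the right of the first image and the left of the second — shapes on opposite sides of the vertical midline have swapped in a mirror flip.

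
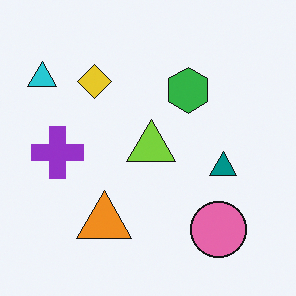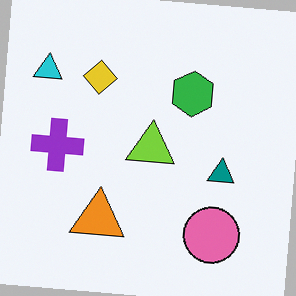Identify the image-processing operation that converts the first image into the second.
This is the original image rotated clockwise by a few degrees.

Every shape is tilted by the same angle and the image corners show triangular fill wedges — a whole-image rotation by a non-right angle.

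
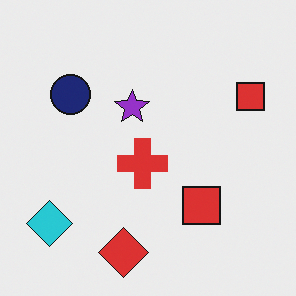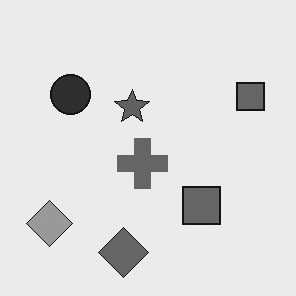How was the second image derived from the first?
It was converted to grayscale.

All color is removed — every shape is now a shade of grey.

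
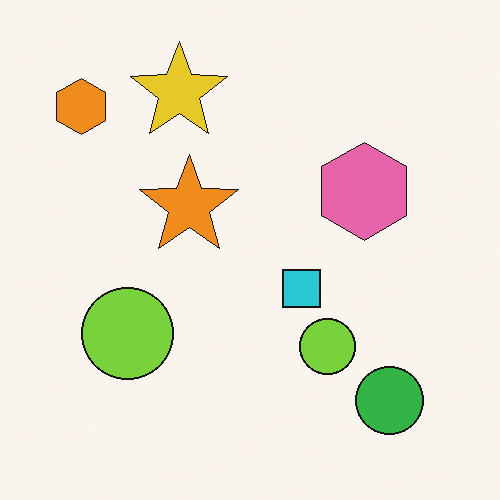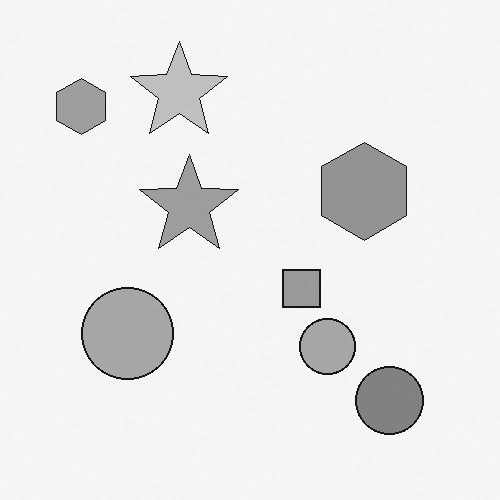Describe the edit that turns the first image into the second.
The transformation is: converted to grayscale.

All color is removed — every shape is now a shade of grey.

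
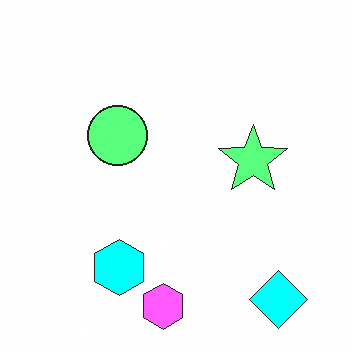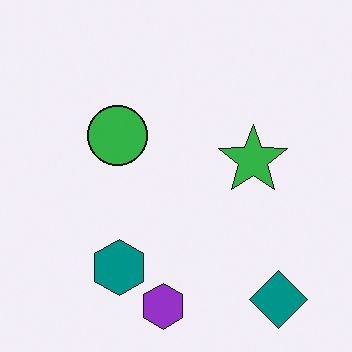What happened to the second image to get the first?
It was noticeably brightened.

Every pixel — background and shapes alike — is uniformly brightened.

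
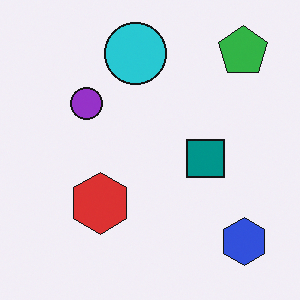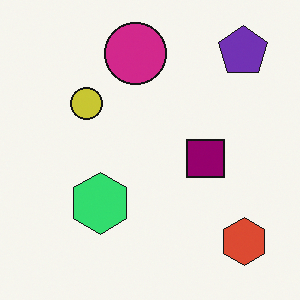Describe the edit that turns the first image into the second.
This is the original image hue-shifted noticeably.

Every shape's color has rotated by the same amount around the hue wheel — a uniform hue shift.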